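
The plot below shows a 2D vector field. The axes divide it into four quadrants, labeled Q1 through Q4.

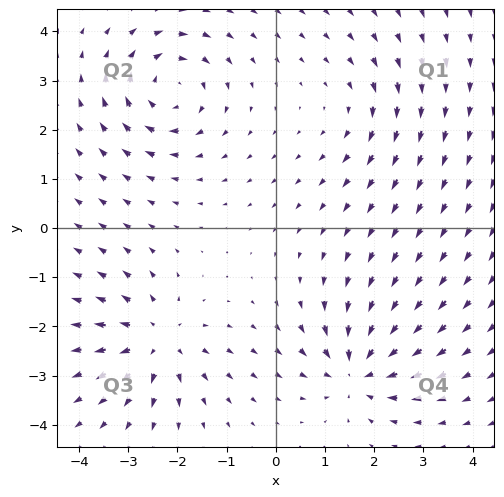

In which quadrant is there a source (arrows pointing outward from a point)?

The source sits at approximately (-2.4, -2.3), which lies in quadrant Q3. The divergence there is about +5, positive as expected for a source.

Q3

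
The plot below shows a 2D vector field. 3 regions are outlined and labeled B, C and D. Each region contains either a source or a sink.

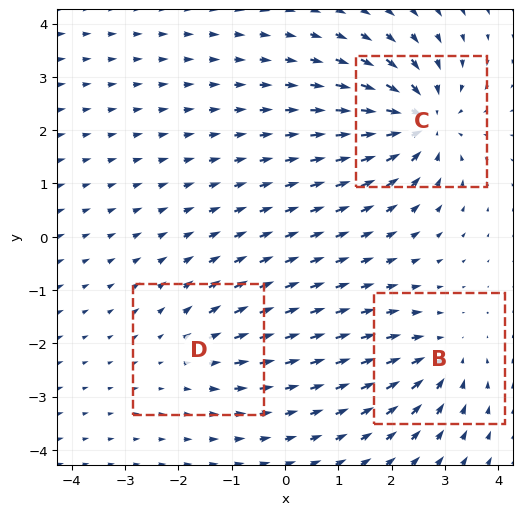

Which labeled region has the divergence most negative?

C

Divergence at each region's feature centre — B: about -3, C: about -6, D: about +2. Region C is most negative.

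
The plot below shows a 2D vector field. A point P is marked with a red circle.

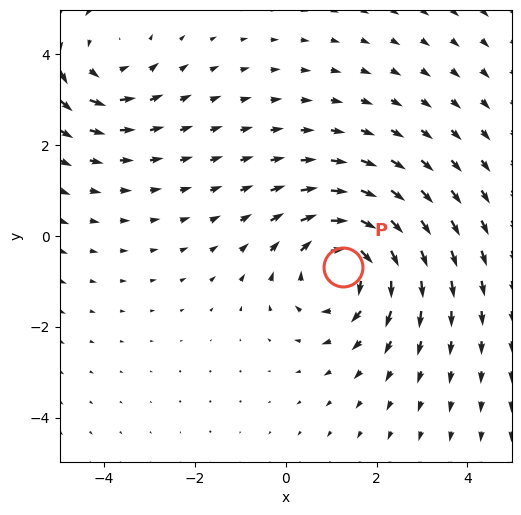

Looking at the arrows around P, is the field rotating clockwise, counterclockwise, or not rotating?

Near P at (1.3, -0.7) the arrows circulate clockwise. The curl (z-component) there is about -3; negative curl means clockwise rotation.

clockwise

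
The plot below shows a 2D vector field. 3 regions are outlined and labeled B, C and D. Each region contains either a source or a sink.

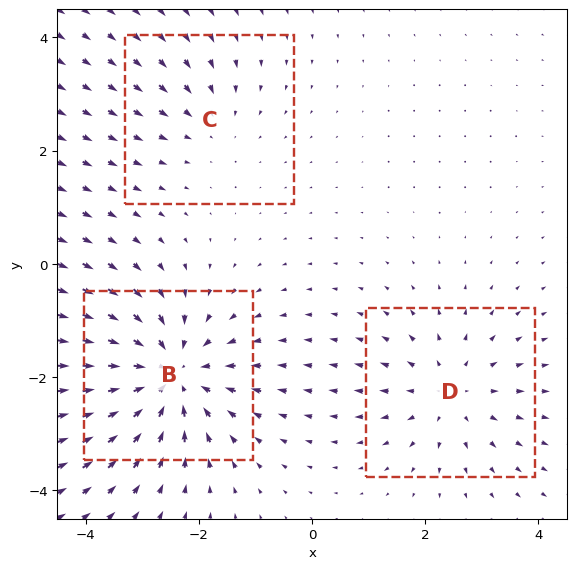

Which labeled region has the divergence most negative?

B

Divergence at each region's feature centre — B: about -5, C: about -2, D: about +3. Region B is most negative.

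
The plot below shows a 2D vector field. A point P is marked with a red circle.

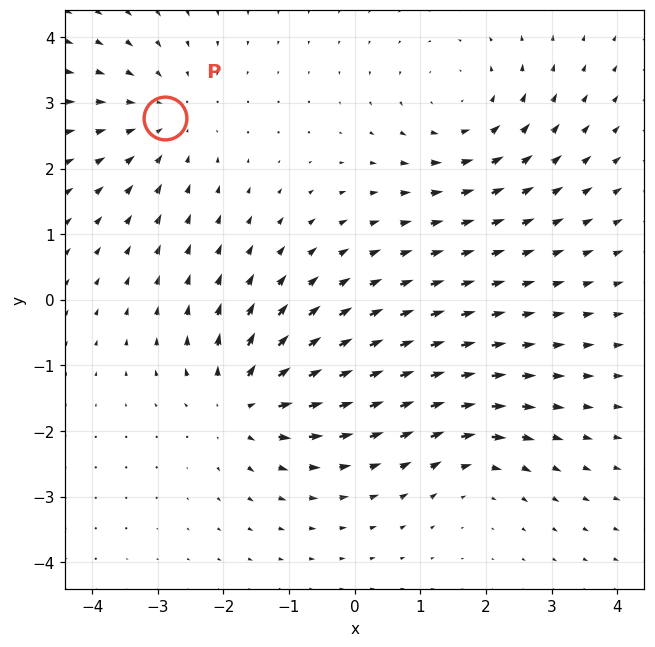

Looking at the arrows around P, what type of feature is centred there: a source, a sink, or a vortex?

At P (-2.9, 2.8) the arrows converge inward. Divergence about -3, curl ≈0 — negative divergence with near-zero curl is a sink.

sink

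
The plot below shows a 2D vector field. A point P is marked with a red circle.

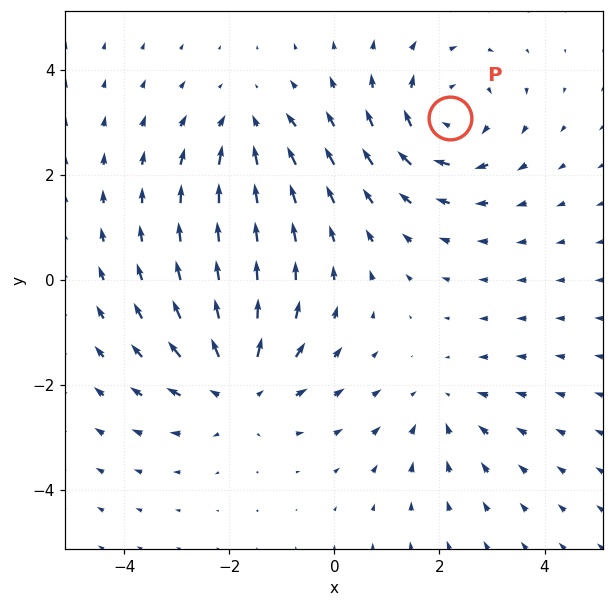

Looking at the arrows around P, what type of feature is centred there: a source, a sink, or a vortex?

vortex

At P (2.2, 3.1) the arrows circulate clockwise. Divergence ≈0, curl about -4 — near-zero divergence with nonzero curl is a vortex.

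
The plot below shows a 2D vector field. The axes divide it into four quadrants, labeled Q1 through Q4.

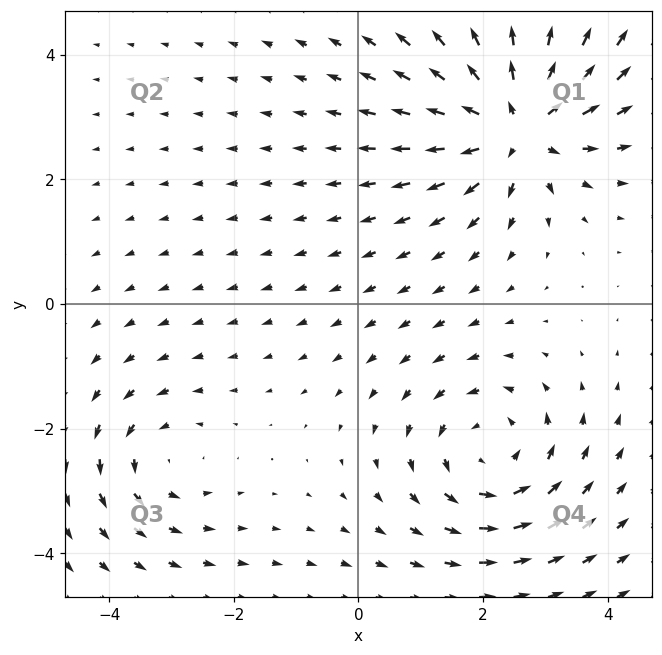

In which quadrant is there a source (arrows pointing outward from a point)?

The source sits at approximately (2.5, 2.9), which lies in quadrant Q1. The divergence there is about +5, positive as expected for a source.

Q1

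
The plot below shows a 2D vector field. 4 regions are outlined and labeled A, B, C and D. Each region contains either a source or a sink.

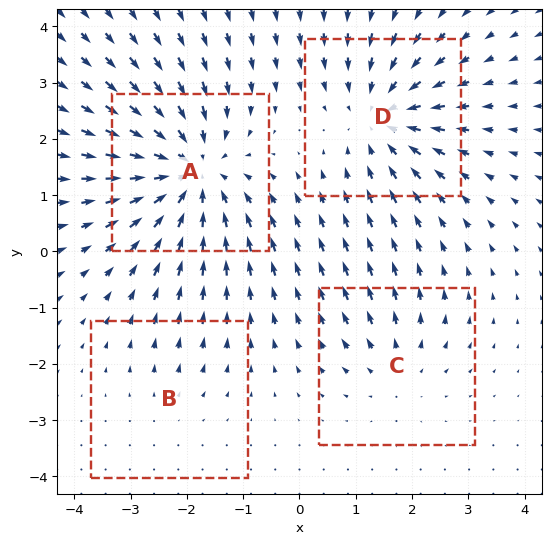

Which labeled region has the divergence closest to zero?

Divergence at each region's feature centre — A: about -6, B: about +2, C: about +3, D: about -5. Region B is closest to zero.

B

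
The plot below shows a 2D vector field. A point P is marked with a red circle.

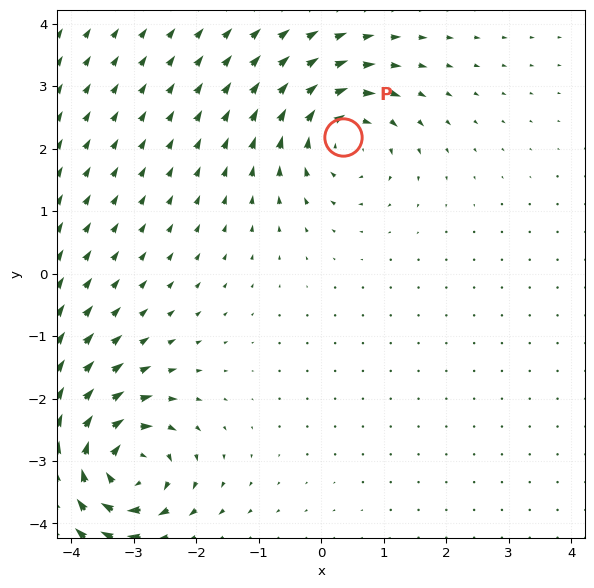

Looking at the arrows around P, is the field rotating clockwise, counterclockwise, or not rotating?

clockwise

Near P at (0.3, 2.2) the arrows circulate clockwise. The curl (z-component) there is about -4; negative curl means clockwise rotation.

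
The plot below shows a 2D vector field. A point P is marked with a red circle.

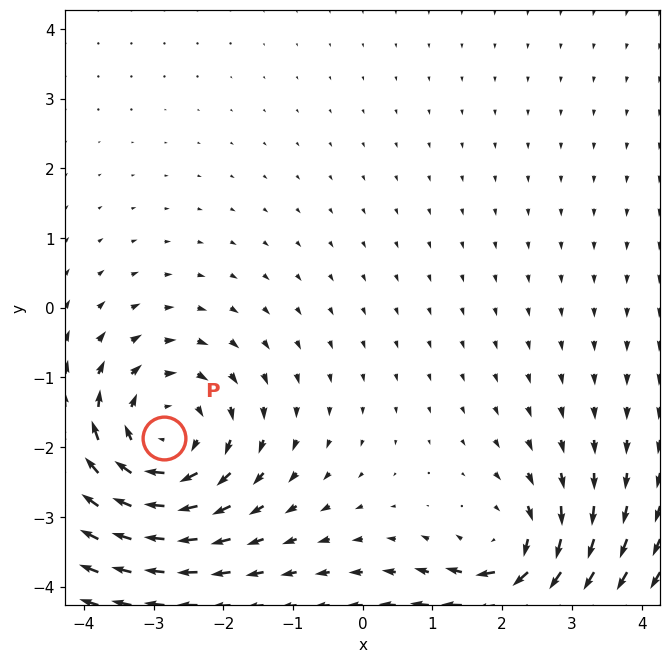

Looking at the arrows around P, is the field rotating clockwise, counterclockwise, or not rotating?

Near P at (-2.9, -1.9) the arrows circulate clockwise. The curl (z-component) there is about -4; negative curl means clockwise rotation.

clockwise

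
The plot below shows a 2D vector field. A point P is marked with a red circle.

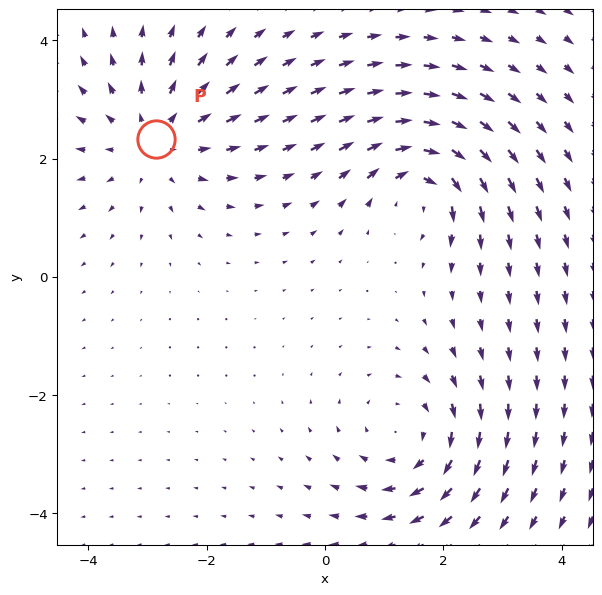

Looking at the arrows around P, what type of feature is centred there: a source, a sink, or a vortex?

At P (-2.9, 2.3) the arrows spread outward. Divergence about +4, curl ≈0 — positive divergence with near-zero curl is a source.

source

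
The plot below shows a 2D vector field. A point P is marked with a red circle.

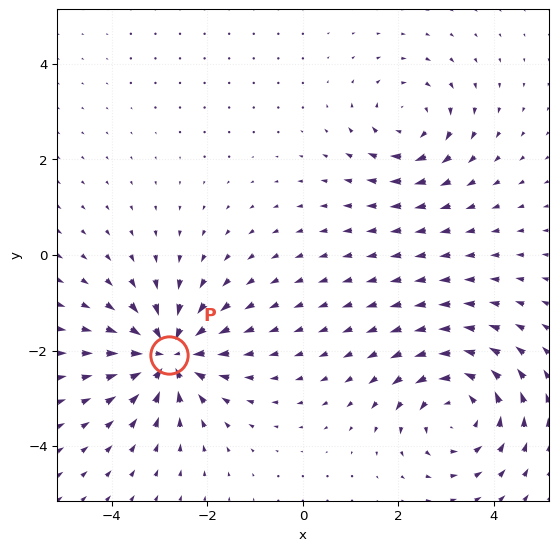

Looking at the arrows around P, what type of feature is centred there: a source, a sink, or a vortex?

sink

At P (-2.8, -2.1) the arrows converge inward. Divergence about -6, curl ≈0 — negative divergence with near-zero curl is a sink.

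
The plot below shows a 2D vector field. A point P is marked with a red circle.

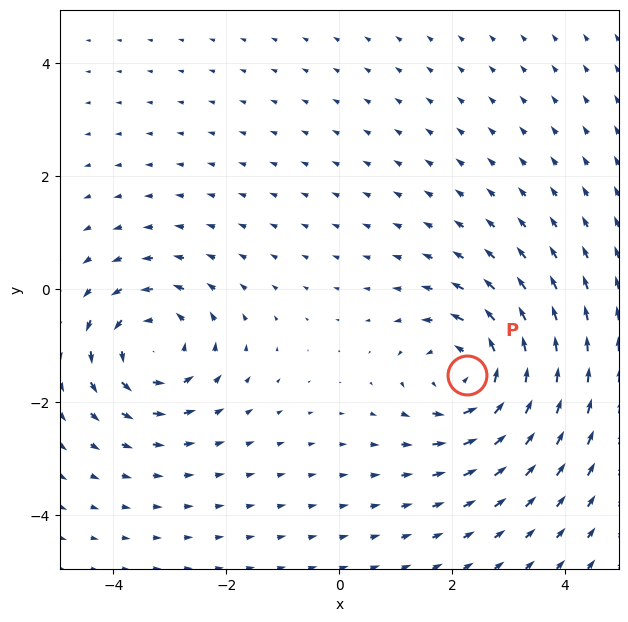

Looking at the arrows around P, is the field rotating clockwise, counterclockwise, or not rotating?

counterclockwise

Near P at (2.3, -1.5) the arrows circulate counterclockwise. The curl (z-component) there is about +5; positive curl means counterclockwise rotation.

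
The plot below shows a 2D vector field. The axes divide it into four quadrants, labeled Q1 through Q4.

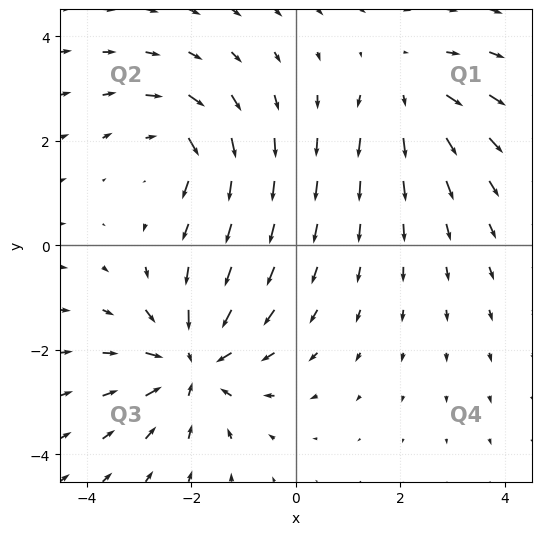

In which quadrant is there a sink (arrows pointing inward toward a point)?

The sink sits at approximately (-2.0, -2.3), which lies in quadrant Q3. The divergence there is about -5, negative as expected for a sink.

Q3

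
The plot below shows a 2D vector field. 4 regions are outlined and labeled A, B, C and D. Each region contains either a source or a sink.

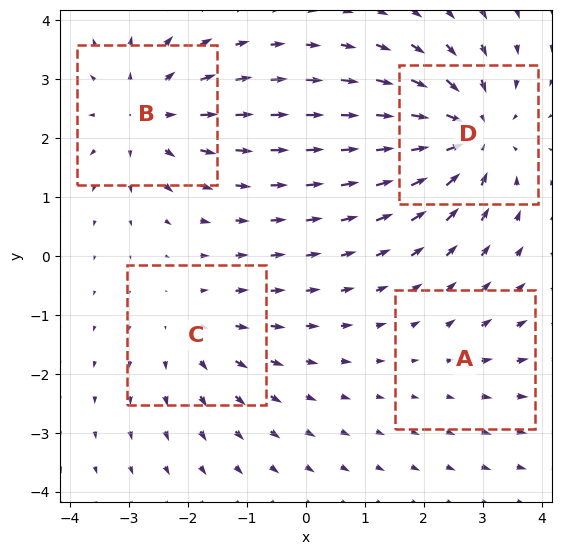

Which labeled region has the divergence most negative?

D

Divergence at each region's feature centre — A: about +2, B: about +4, C: about +3, D: about -6. Region D is most negative.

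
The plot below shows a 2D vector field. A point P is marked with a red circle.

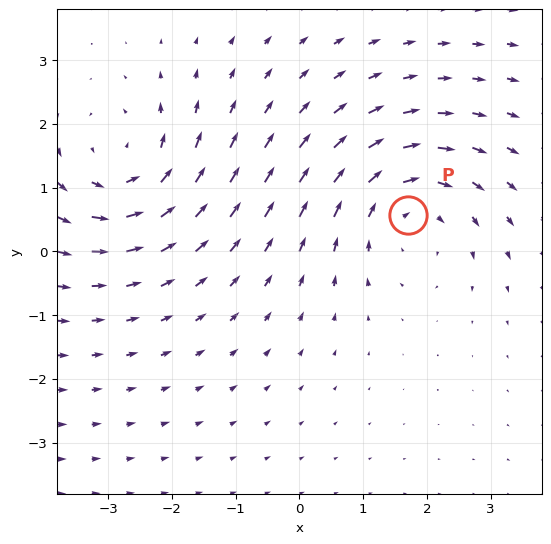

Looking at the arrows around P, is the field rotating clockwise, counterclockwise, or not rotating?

clockwise

Near P at (1.7, 0.6) the arrows circulate clockwise. The curl (z-component) there is about -4; negative curl means clockwise rotation.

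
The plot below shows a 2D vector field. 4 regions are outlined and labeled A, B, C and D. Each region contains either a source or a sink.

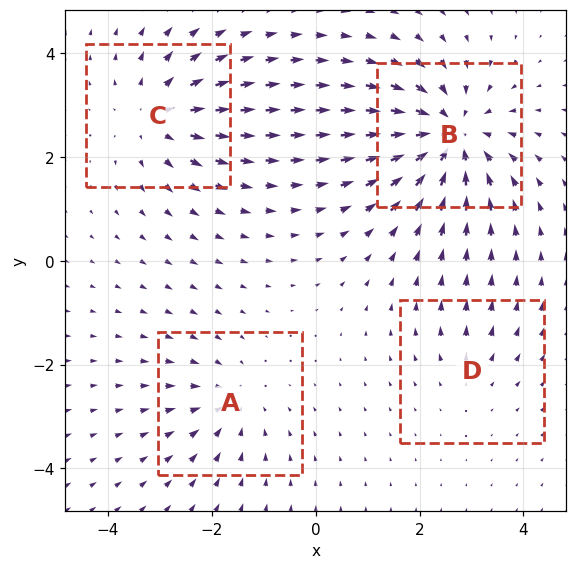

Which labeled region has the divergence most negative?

Divergence at each region's feature centre — A: about -3, B: about -7, C: about +4, D: about +2. Region B is most negative.

B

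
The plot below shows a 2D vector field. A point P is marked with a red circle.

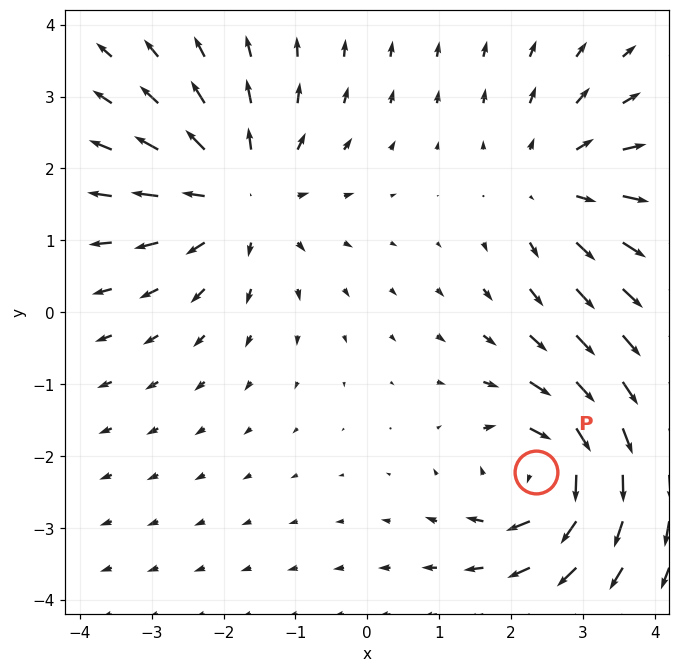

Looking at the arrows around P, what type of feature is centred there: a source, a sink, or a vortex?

vortex

At P (2.3, -2.2) the arrows circulate clockwise. Divergence ≈0, curl about -5 — near-zero divergence with nonzero curl is a vortex.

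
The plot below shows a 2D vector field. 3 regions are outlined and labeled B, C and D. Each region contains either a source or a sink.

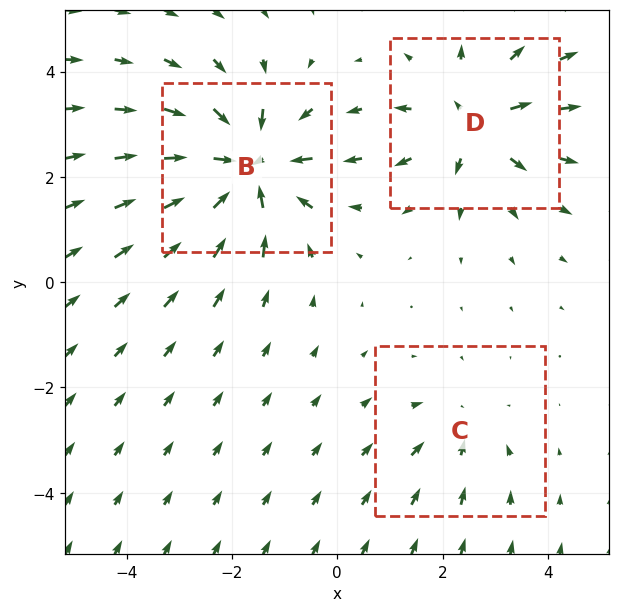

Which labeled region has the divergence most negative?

Divergence at each region's feature centre — B: about -6, C: about -2, D: about +4. Region B is most negative.

B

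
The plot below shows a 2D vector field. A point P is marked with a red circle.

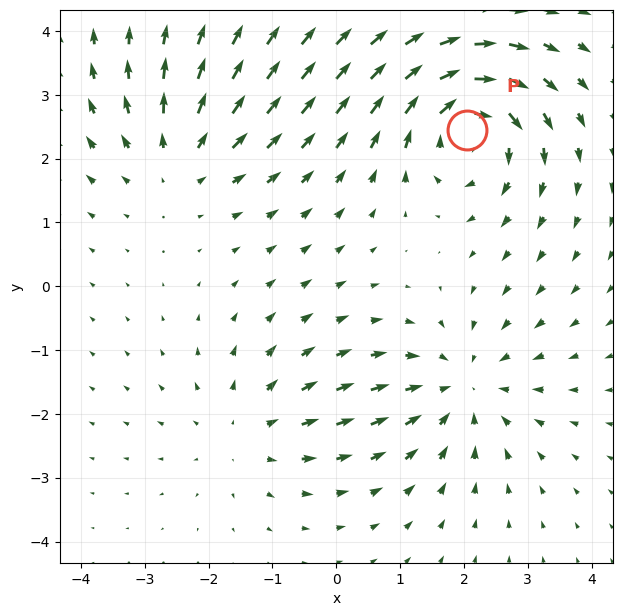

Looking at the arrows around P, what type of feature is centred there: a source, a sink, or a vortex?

vortex

At P (2.1, 2.4) the arrows circulate clockwise. Divergence ≈0, curl about -5 — near-zero divergence with nonzero curl is a vortex.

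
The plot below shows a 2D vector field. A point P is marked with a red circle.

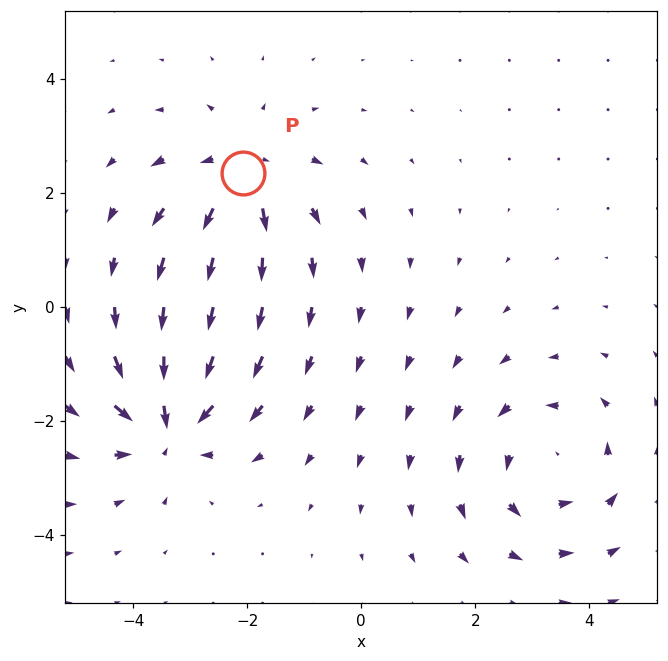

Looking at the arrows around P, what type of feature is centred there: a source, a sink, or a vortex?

source

At P (-2.1, 2.4) the arrows spread outward. Divergence about +4, curl ≈0 — positive divergence with near-zero curl is a source.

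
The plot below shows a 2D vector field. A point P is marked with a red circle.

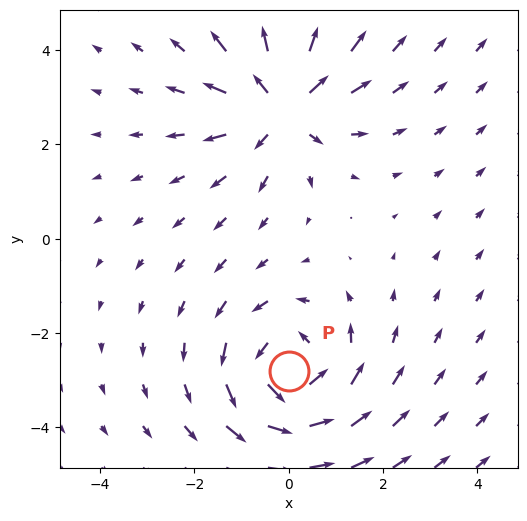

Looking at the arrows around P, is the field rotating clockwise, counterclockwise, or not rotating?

counterclockwise

Near P at (0.0, -2.8) the arrows circulate counterclockwise. The curl (z-component) there is about +3; positive curl means counterclockwise rotation.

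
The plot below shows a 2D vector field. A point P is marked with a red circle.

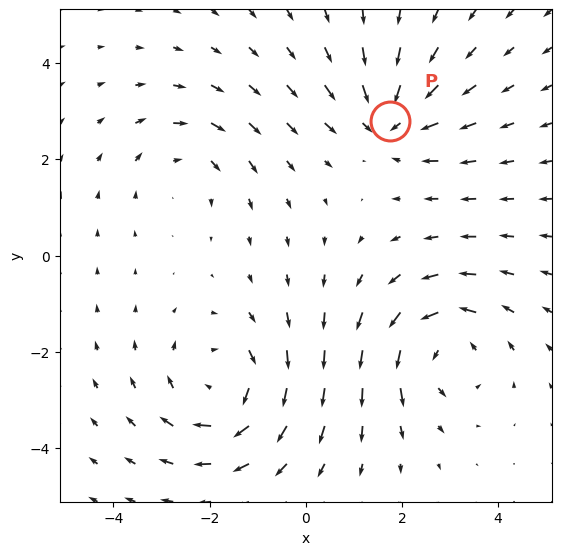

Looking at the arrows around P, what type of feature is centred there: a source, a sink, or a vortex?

At P (1.7, 2.8) the arrows converge inward. Divergence about -4, curl ≈0 — negative divergence with near-zero curl is a sink.

sink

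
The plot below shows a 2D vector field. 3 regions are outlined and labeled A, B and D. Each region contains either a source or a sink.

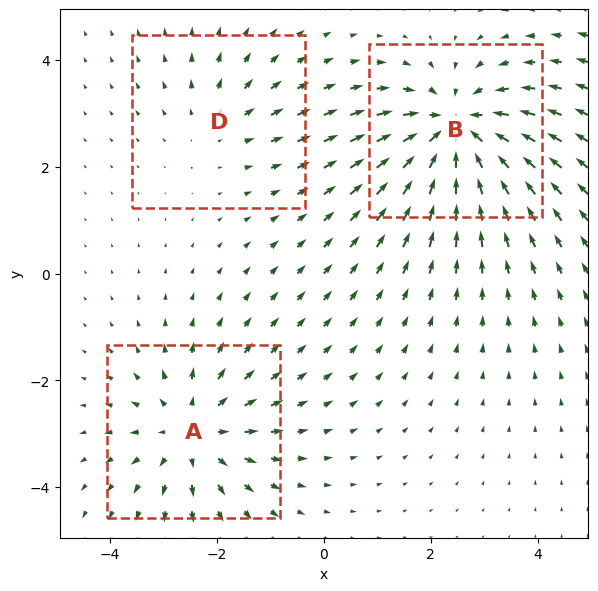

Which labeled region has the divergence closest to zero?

Divergence at each region's feature centre — A: about +3, B: about -4, D: about +2. Region D is closest to zero.

D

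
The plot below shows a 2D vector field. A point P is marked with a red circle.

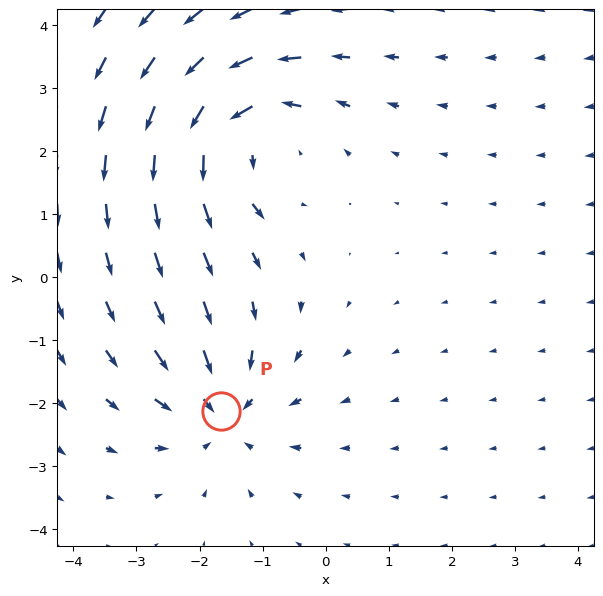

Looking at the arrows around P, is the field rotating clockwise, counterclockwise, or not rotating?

Near P at (-1.7, -2.1) the arrows show no circulation. The curl there is ≈0.

not rotating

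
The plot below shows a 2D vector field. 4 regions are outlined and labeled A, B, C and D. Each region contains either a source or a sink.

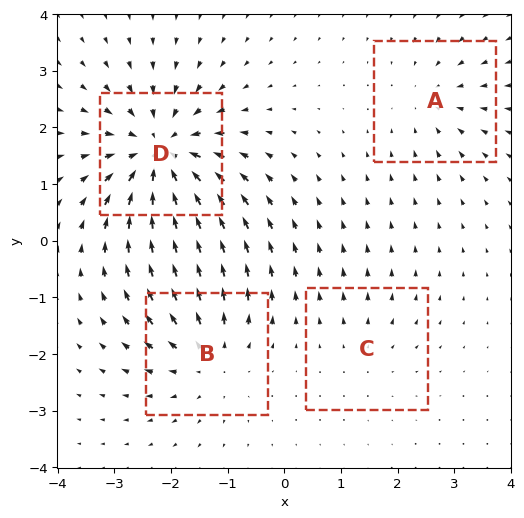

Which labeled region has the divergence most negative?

Divergence at each region's feature centre — A: about -3, B: about +5, C: about +2, D: about -8. Region D is most negative.

D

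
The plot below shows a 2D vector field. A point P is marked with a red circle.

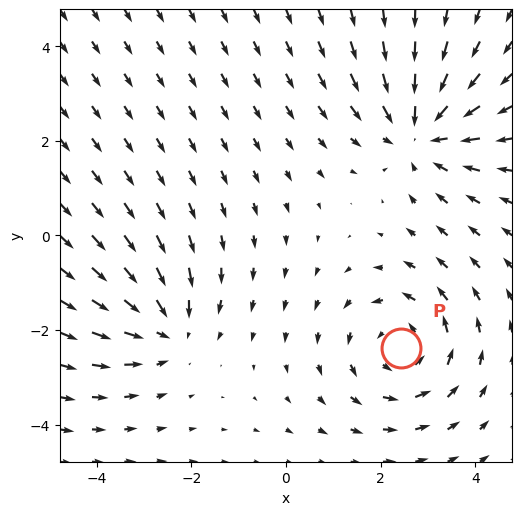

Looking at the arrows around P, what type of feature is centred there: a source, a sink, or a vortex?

vortex

At P (2.4, -2.4) the arrows circulate counterclockwise. Divergence ≈0, curl about +3 — near-zero divergence with nonzero curl is a vortex.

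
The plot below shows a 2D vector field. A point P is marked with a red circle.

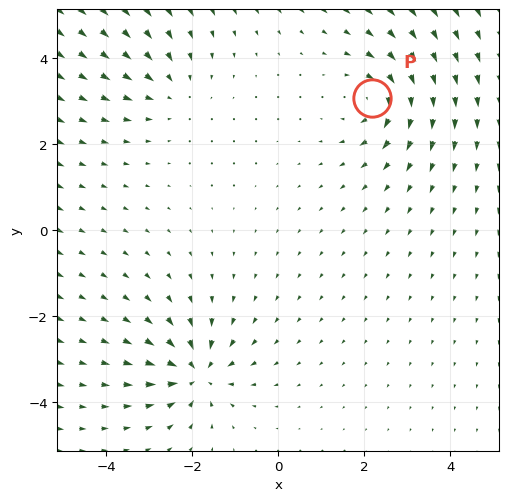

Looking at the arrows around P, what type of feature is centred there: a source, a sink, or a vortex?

vortex

At P (2.2, 3.1) the arrows circulate clockwise. Divergence ≈0, curl about -4 — near-zero divergence with nonzero curl is a vortex.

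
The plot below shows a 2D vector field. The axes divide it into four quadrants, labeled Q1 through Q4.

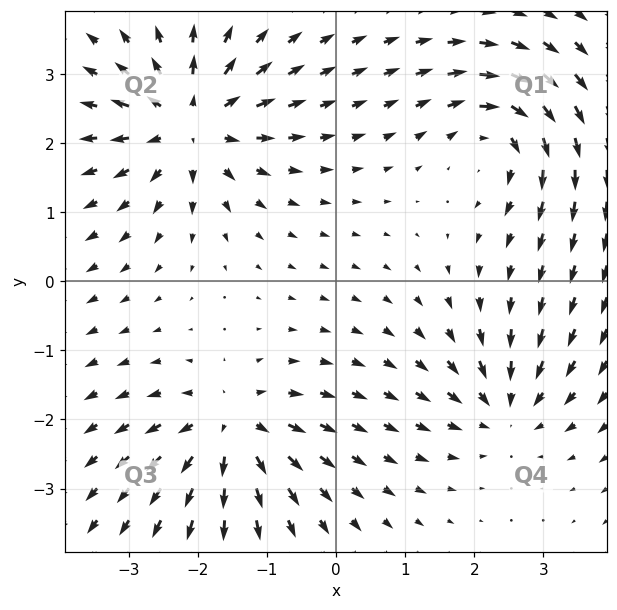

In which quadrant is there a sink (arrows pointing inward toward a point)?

The sink sits at approximately (2.4, -1.8), which lies in quadrant Q4. The divergence there is about -4, negative as expected for a sink.

Q4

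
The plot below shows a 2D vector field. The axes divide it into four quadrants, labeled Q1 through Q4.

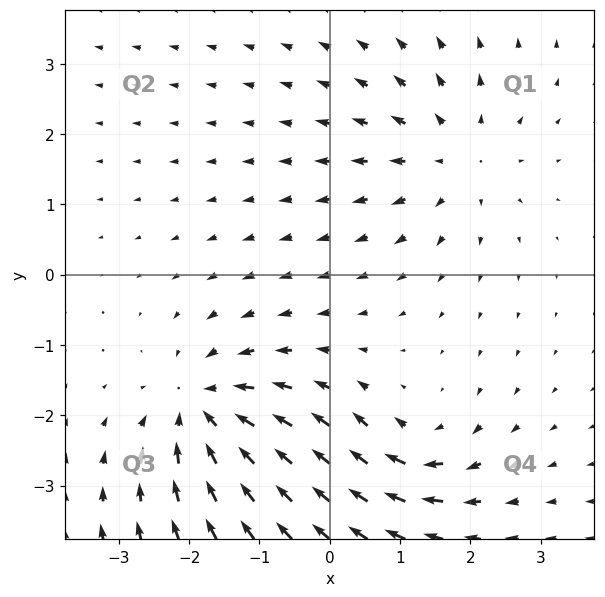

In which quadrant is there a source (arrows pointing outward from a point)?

Q1

The source sits at approximately (1.8, 1.7), which lies in quadrant Q1. The divergence there is about +3, positive as expected for a source.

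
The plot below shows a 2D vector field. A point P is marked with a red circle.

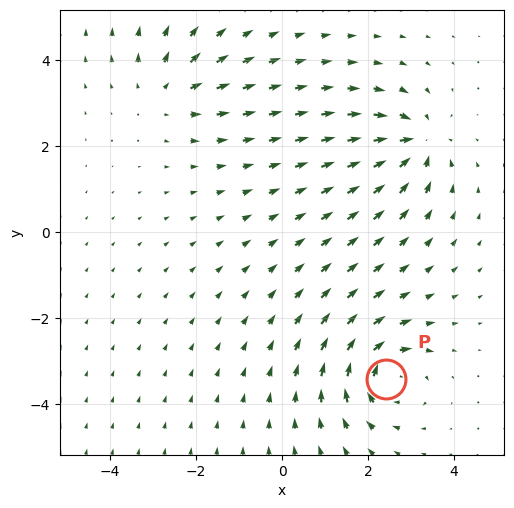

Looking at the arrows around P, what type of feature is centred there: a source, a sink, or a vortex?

At P (2.4, -3.4) the arrows circulate clockwise. Divergence ≈0, curl about -4 — near-zero divergence with nonzero curl is a vortex.

vortex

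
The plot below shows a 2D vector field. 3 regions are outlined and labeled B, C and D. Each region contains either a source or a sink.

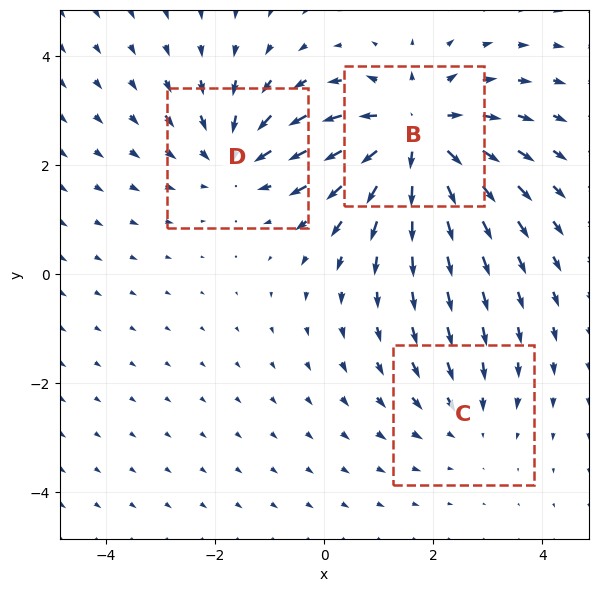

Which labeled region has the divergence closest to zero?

C

Divergence at each region's feature centre — B: about +5, C: about -2, D: about -3. Region C is closest to zero.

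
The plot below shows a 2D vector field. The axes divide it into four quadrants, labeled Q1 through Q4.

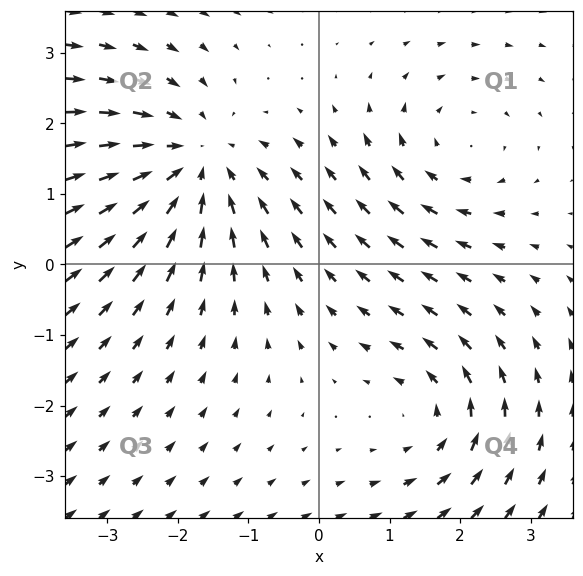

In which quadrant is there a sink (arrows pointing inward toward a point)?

Q2

The sink sits at approximately (-1.8, 1.4), which lies in quadrant Q2. The divergence there is about -4, negative as expected for a sink.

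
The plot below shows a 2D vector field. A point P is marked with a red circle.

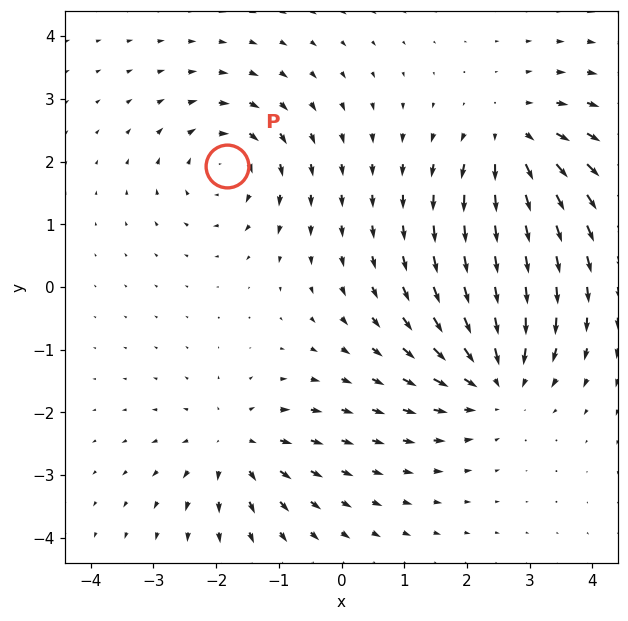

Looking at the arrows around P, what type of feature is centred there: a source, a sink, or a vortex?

At P (-1.8, 1.9) the arrows circulate clockwise. Divergence ≈0, curl about -4 — near-zero divergence with nonzero curl is a vortex.

vortex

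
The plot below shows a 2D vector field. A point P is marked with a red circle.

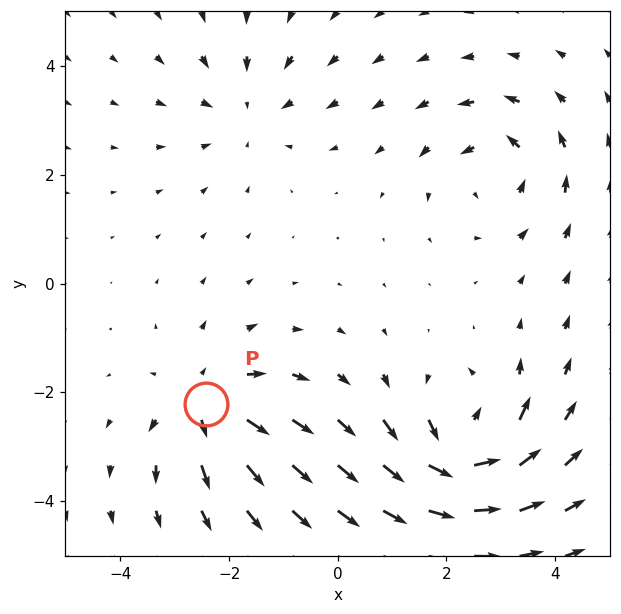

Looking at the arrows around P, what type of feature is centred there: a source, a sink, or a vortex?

source

At P (-2.4, -2.2) the arrows spread outward. Divergence about +4, curl ≈0 — positive divergence with near-zero curl is a source.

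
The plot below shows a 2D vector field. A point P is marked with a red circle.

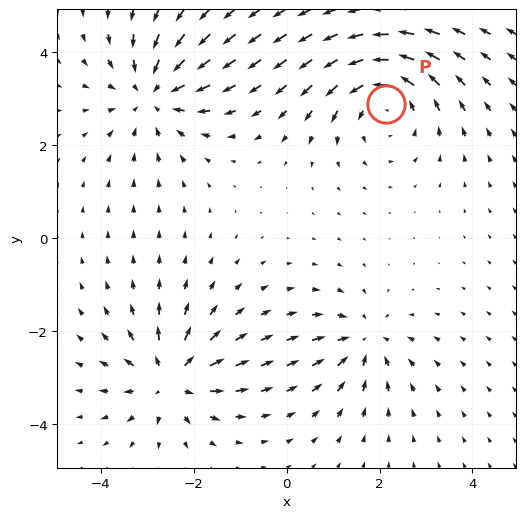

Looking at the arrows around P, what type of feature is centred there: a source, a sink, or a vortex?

At P (2.1, 2.9) the arrows circulate counterclockwise. Divergence ≈0, curl about +4 — near-zero divergence with nonzero curl is a vortex.

vortex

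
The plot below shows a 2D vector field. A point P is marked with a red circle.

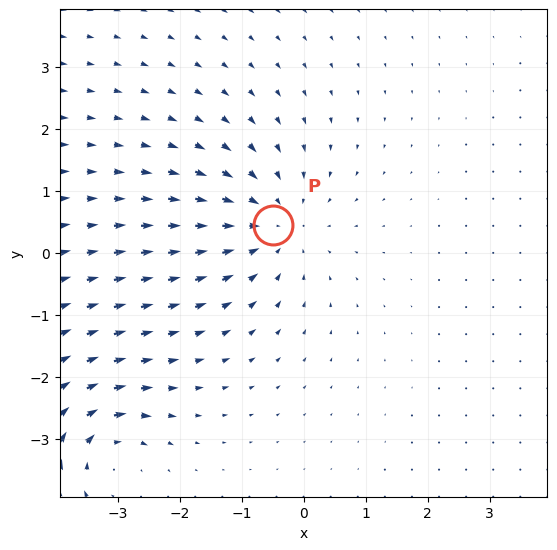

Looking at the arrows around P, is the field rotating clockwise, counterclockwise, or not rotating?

Near P at (-0.5, 0.4) the arrows show no circulation. The curl there is ≈0.

not rotating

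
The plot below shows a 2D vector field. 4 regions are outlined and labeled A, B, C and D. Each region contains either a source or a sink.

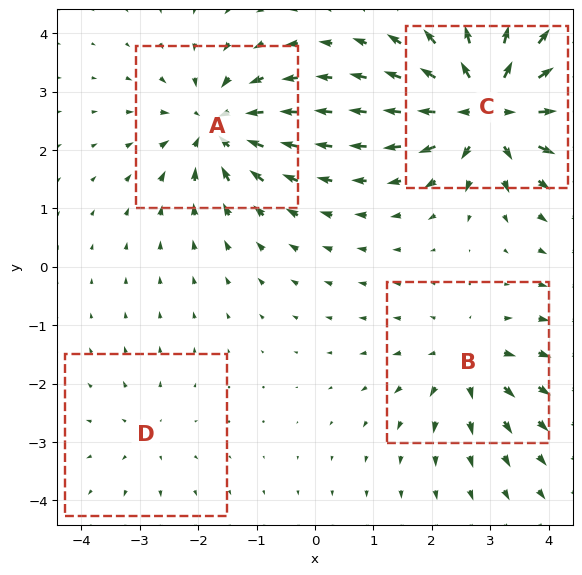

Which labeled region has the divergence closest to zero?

Divergence at each region's feature centre — A: about -6, B: about +4, C: about +8, D: about +2. Region D is closest to zero.

D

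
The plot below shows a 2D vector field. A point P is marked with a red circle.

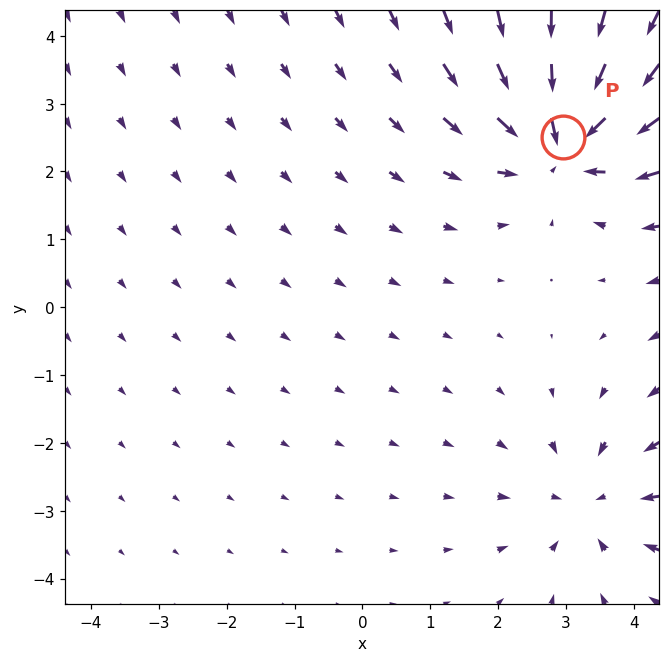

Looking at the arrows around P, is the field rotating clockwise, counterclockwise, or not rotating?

Near P at (3.0, 2.5) the arrows show no circulation. The curl there is ≈0.

not rotating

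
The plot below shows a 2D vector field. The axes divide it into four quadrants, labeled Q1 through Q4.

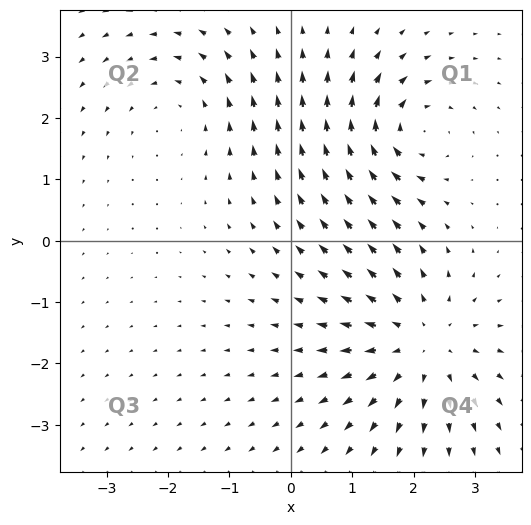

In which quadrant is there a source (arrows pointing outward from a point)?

The source sits at approximately (2.1, -1.7), which lies in quadrant Q4. The divergence there is about +4, positive as expected for a source.

Q4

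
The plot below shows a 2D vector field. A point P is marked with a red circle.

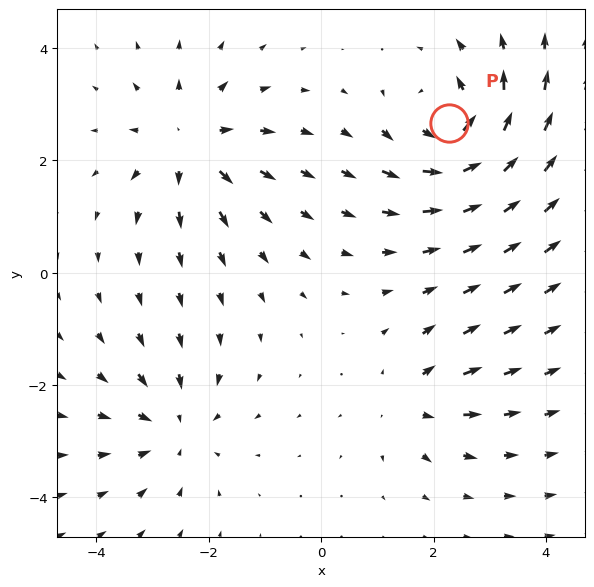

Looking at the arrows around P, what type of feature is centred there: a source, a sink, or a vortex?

At P (2.3, 2.7) the arrows circulate counterclockwise. Divergence ≈0, curl about +6 — near-zero divergence with nonzero curl is a vortex.

vortex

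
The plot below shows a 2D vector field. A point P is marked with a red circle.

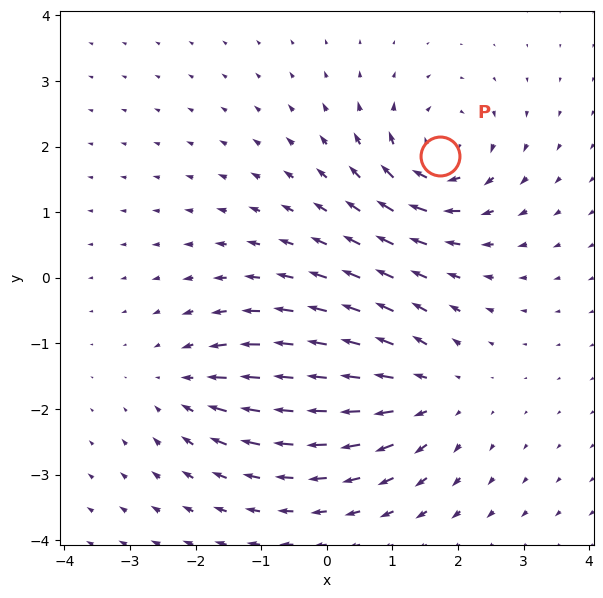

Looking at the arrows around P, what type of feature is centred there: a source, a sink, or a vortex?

vortex

At P (1.7, 1.9) the arrows circulate clockwise. Divergence ≈0, curl about -7 — near-zero divergence with nonzero curl is a vortex.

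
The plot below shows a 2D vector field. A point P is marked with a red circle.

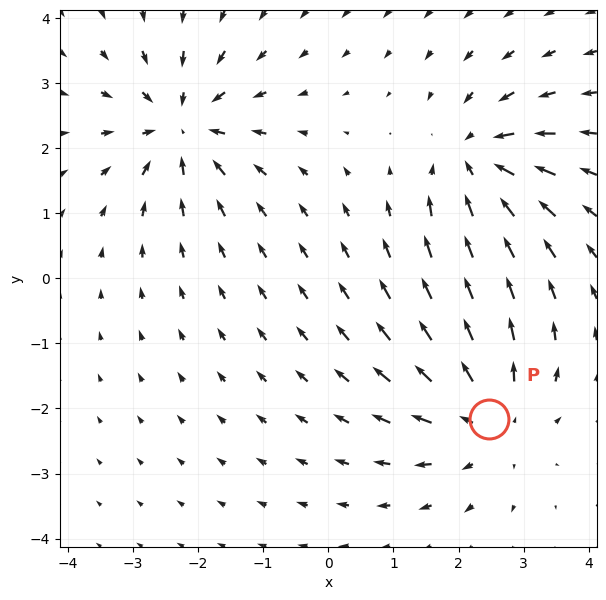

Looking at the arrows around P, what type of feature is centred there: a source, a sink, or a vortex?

source

At P (2.5, -2.2) the arrows spread outward. Divergence about +4, curl ≈0 — positive divergence with near-zero curl is a source.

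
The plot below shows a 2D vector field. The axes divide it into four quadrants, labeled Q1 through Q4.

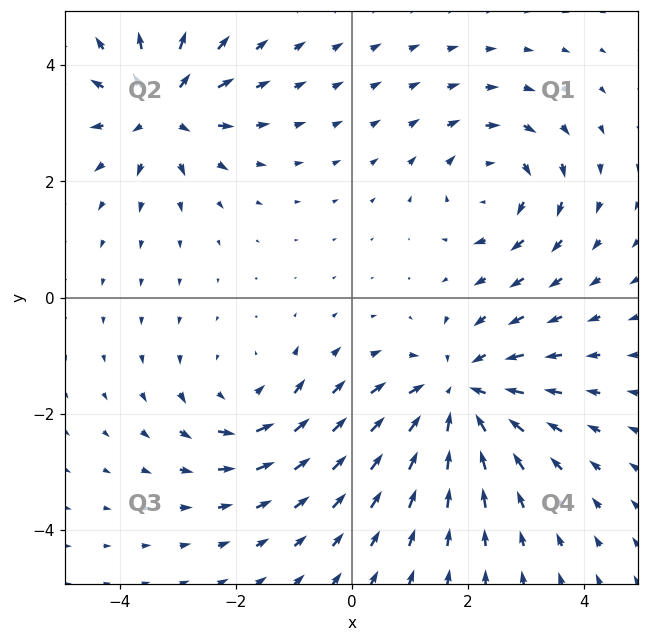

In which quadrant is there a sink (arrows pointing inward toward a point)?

The sink sits at approximately (1.8, -1.7), which lies in quadrant Q4. The divergence there is about -4, negative as expected for a sink.

Q4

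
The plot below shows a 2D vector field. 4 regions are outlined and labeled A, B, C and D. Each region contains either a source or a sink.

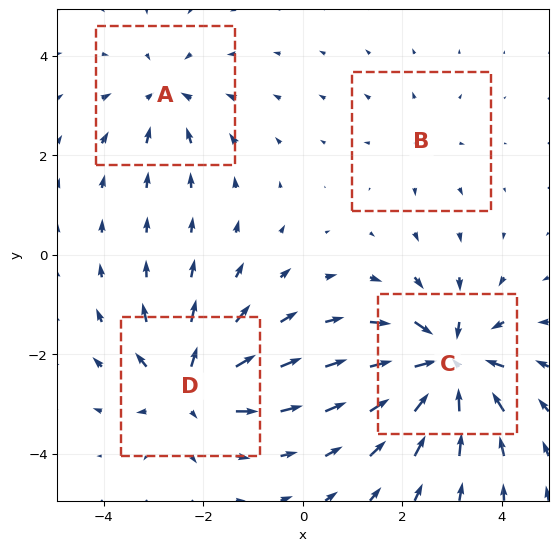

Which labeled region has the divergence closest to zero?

Divergence at each region's feature centre — A: about -4, B: about +2, C: about -7, D: about +6. Region B is closest to zero.

B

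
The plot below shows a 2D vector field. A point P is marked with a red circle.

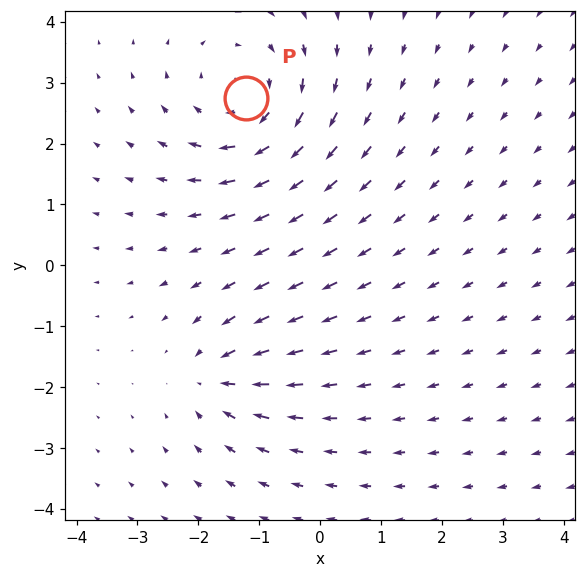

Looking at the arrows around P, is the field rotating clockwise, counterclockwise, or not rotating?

Near P at (-1.2, 2.7) the arrows circulate clockwise. The curl (z-component) there is about -4; negative curl means clockwise rotation.

clockwise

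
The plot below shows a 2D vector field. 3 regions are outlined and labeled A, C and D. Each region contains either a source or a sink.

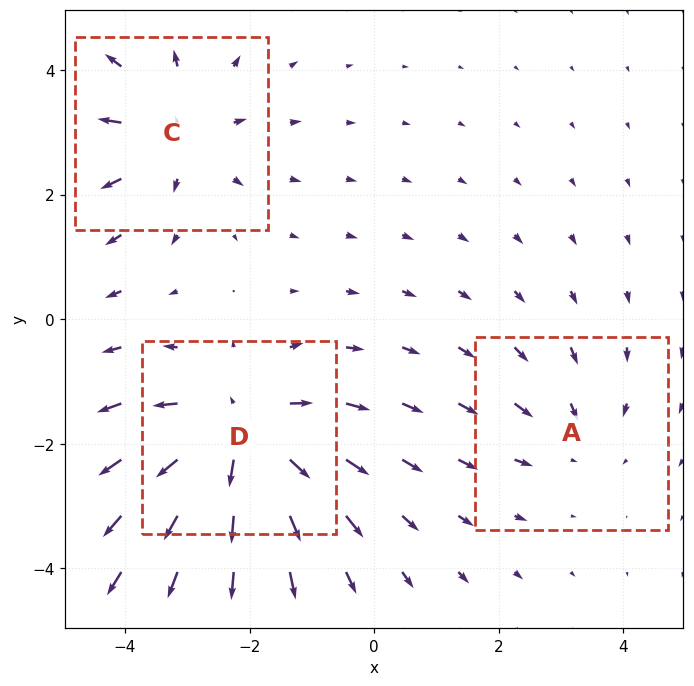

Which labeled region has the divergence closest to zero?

A

Divergence at each region's feature centre — A: about -2, C: about +3, D: about +5. Region A is closest to zero.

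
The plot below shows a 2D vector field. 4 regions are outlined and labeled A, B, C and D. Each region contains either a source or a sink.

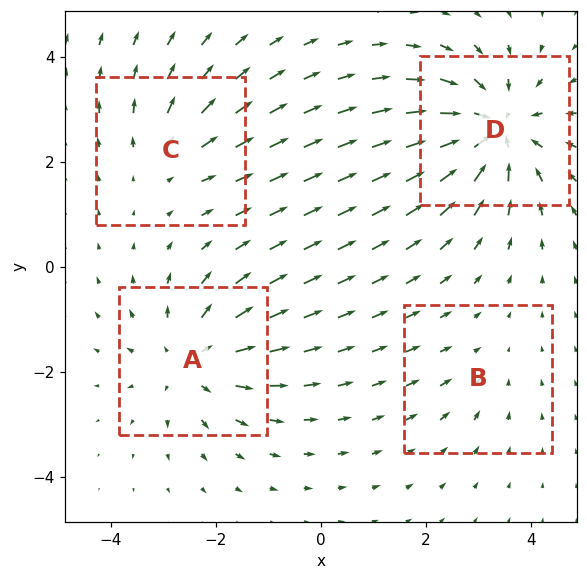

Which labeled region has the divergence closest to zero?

B

Divergence at each region's feature centre — A: about +5, B: about -2, C: about +3, D: about -6. Region B is closest to zero.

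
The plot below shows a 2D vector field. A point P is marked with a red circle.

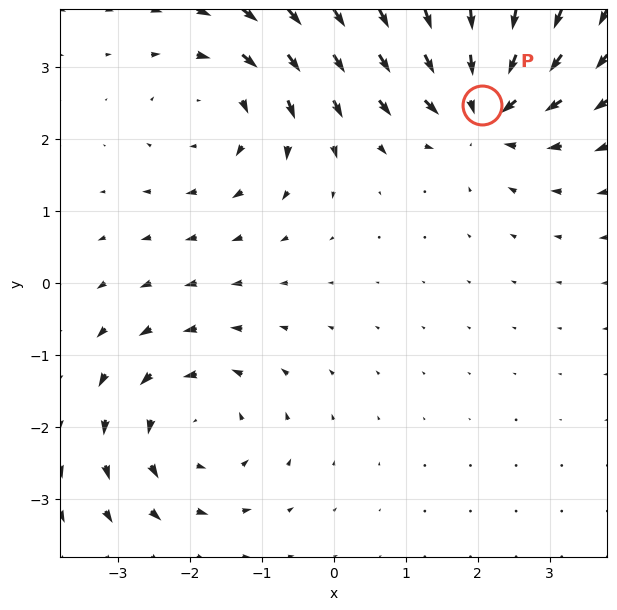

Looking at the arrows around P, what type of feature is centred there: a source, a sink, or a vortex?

At P (2.1, 2.5) the arrows converge inward. Divergence about -6, curl ≈0 — negative divergence with near-zero curl is a sink.

sink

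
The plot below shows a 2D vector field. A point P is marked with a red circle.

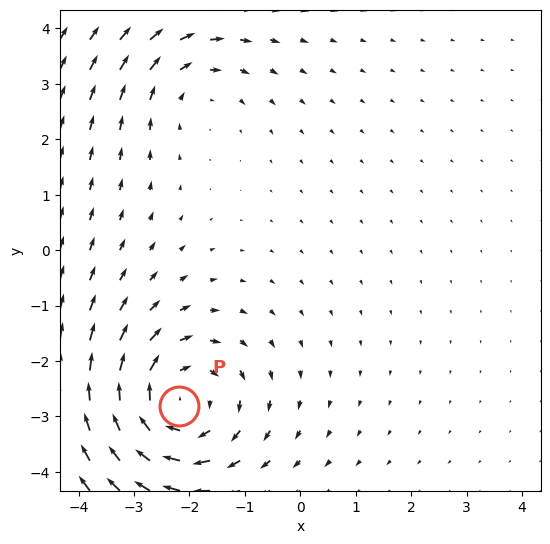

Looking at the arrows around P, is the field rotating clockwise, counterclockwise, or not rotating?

clockwise

Near P at (-2.2, -2.8) the arrows circulate clockwise. The curl (z-component) there is about -4; negative curl means clockwise rotation.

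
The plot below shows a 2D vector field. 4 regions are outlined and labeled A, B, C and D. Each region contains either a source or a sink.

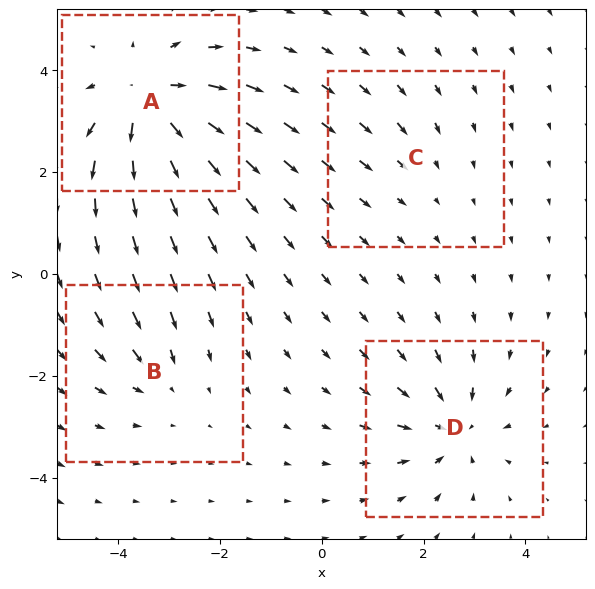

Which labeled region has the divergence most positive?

A

Divergence at each region's feature centre — A: about +7, B: about -3, C: about -2, D: about -5. Region A is most positive.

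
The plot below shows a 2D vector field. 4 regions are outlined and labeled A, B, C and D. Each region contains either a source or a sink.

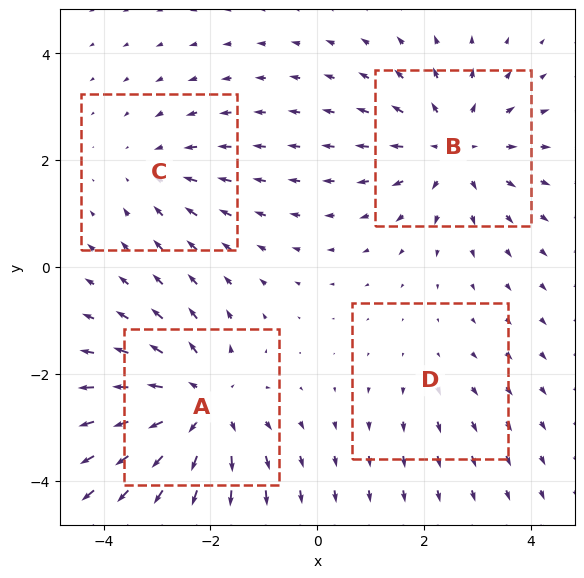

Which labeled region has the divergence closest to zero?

Divergence at each region's feature centre — A: about +5, B: about +5, C: about -3, D: about +2. Region D is closest to zero.

D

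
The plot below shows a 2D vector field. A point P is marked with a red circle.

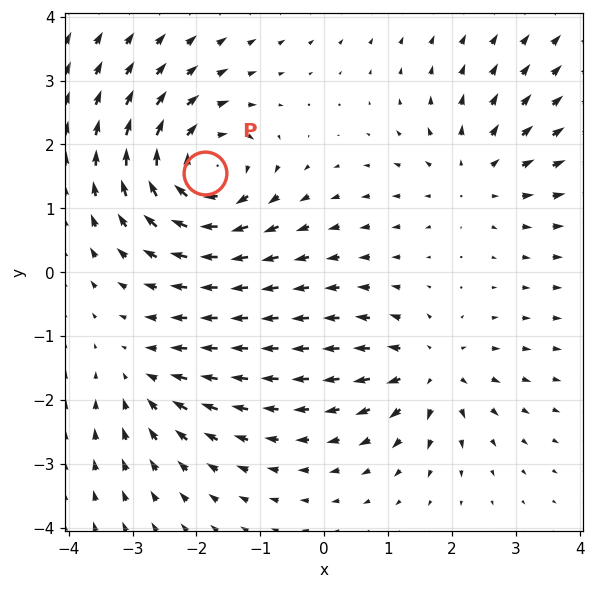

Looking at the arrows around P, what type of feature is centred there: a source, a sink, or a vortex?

vortex

At P (-1.9, 1.6) the arrows circulate clockwise. Divergence ≈0, curl about -6 — near-zero divergence with nonzero curl is a vortex.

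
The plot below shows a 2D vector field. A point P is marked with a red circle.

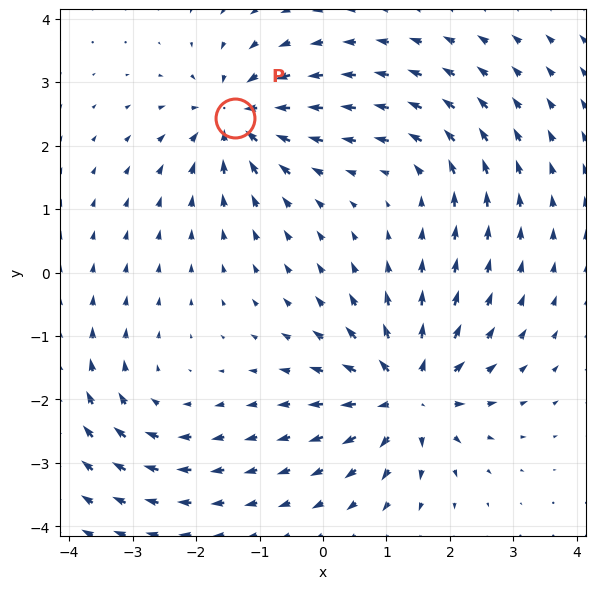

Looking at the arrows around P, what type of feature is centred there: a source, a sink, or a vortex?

sink

At P (-1.4, 2.4) the arrows converge inward. Divergence about -6, curl ≈0 — negative divergence with near-zero curl is a sink.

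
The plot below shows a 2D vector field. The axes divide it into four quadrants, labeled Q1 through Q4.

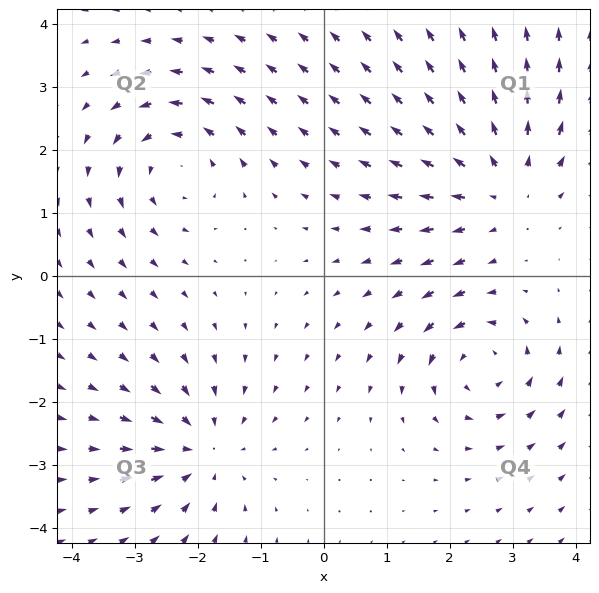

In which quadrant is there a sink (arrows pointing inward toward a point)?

Q3

The sink sits at approximately (-1.9, -2.8), which lies in quadrant Q3. The divergence there is about -3, negative as expected for a sink.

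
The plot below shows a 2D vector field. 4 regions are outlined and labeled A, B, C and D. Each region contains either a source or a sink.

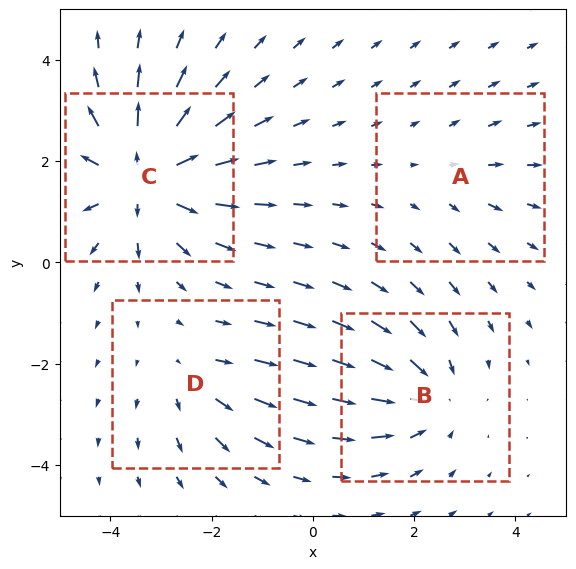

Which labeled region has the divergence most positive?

Divergence at each region's feature centre — A: about +2, B: about -4, C: about +6, D: about +3. Region C is most positive.

C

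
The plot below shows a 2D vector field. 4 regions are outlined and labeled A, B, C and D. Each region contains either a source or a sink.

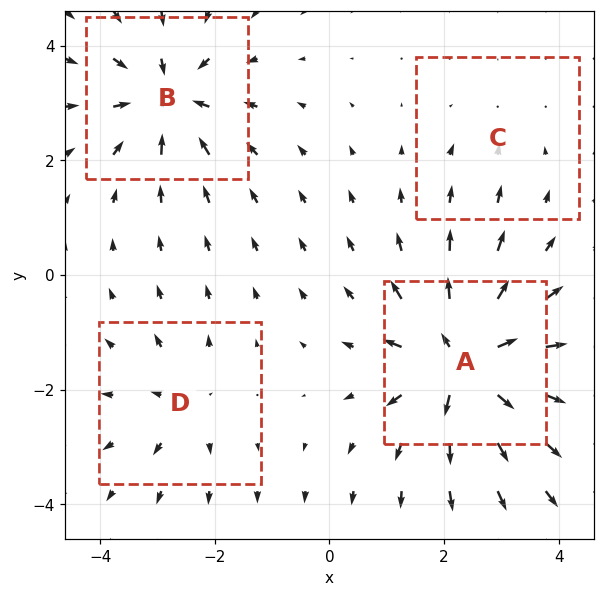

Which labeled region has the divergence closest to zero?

Divergence at each region's feature centre — A: about +8, B: about -6, C: about -2, D: about +4. Region C is closest to zero.

C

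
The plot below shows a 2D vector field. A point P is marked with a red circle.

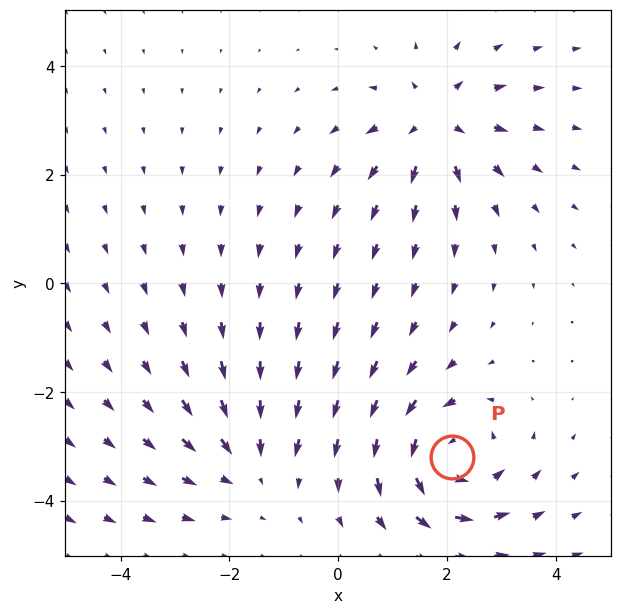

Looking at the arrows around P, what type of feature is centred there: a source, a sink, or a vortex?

At P (2.1, -3.2) the arrows circulate counterclockwise. Divergence ≈0, curl about +5 — near-zero divergence with nonzero curl is a vortex.

vortex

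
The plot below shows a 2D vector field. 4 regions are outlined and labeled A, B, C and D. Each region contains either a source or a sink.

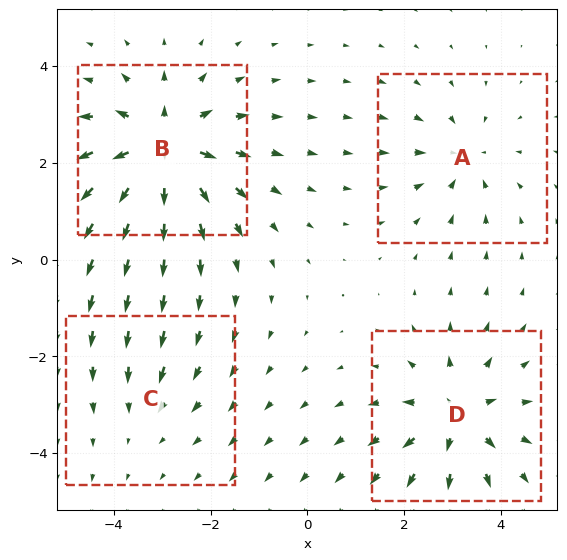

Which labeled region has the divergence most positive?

B

Divergence at each region's feature centre — A: about -4, B: about +7, C: about -2, D: about +5. Region B is most positive.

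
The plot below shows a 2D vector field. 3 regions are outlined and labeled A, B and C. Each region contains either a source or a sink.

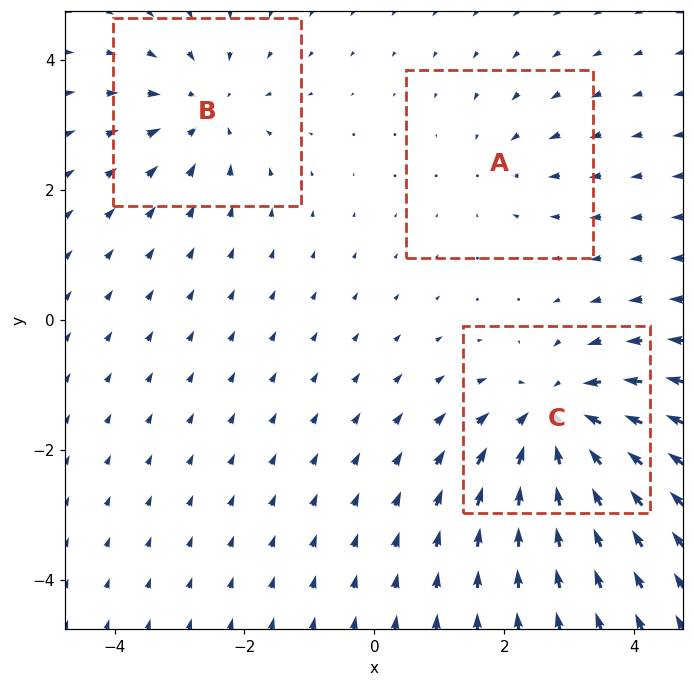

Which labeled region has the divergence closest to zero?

Divergence at each region's feature centre — A: about -2, B: about -3, C: about -5. Region A is closest to zero.

A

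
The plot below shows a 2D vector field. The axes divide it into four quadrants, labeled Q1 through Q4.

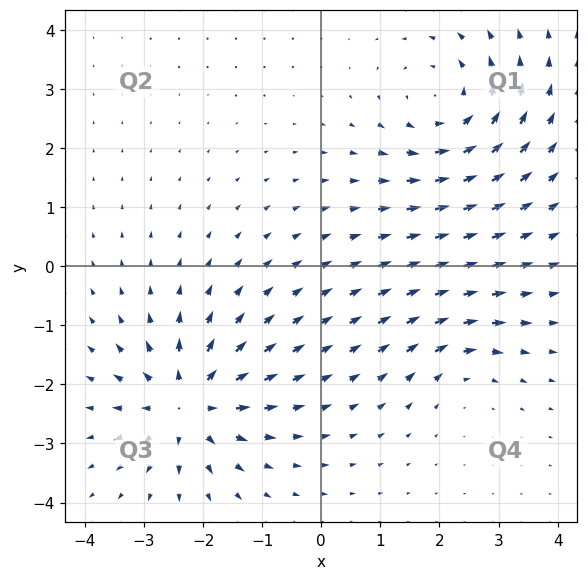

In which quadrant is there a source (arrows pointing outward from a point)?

The source sits at approximately (-2.3, -2.3), which lies in quadrant Q3. The divergence there is about +6, positive as expected for a source.

Q3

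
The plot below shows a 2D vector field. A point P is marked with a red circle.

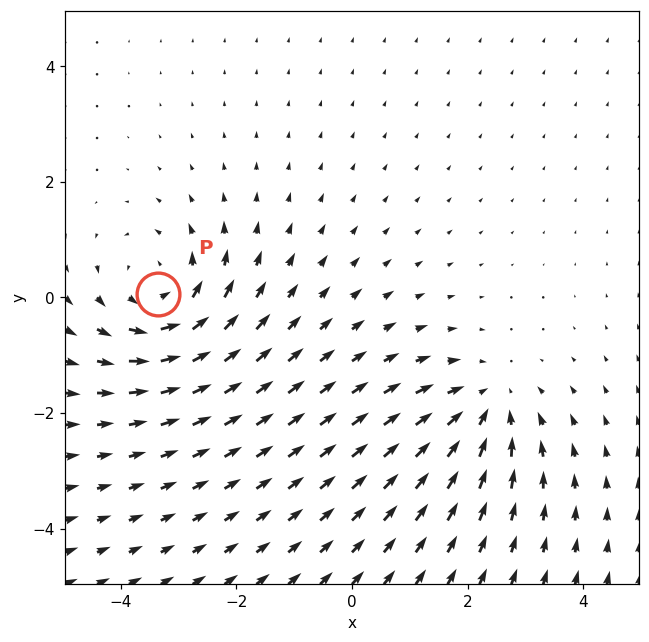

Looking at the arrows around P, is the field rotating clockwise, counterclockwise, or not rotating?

Near P at (-3.4, 0.1) the arrows circulate counterclockwise. The curl (z-component) there is about +4; positive curl means counterclockwise rotation.

counterclockwise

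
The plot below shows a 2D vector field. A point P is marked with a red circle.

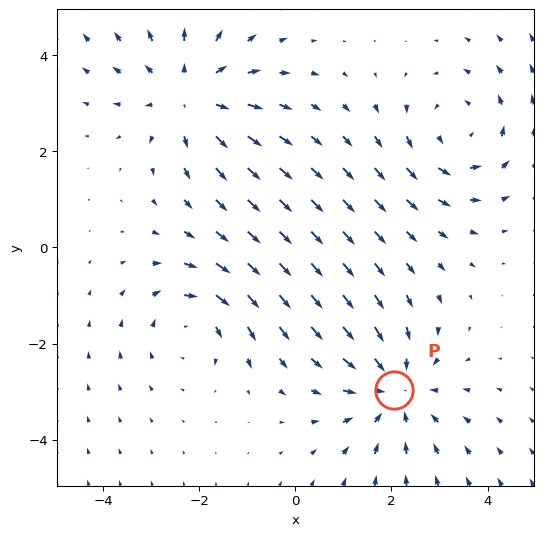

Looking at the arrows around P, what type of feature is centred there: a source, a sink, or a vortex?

sink

At P (2.1, -3.0) the arrows converge inward. Divergence about -3, curl ≈0 — negative divergence with near-zero curl is a sink.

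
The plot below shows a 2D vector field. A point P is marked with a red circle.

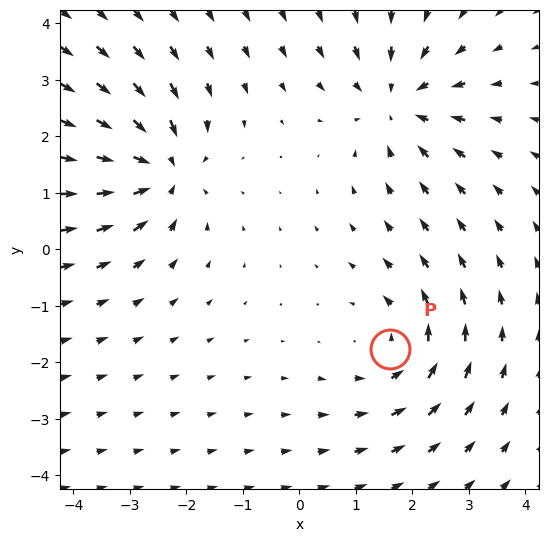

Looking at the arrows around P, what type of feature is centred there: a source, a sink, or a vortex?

At P (1.6, -1.8) the arrows circulate counterclockwise. Divergence ≈0, curl about +2 — near-zero divergence with nonzero curl is a vortex.

vortex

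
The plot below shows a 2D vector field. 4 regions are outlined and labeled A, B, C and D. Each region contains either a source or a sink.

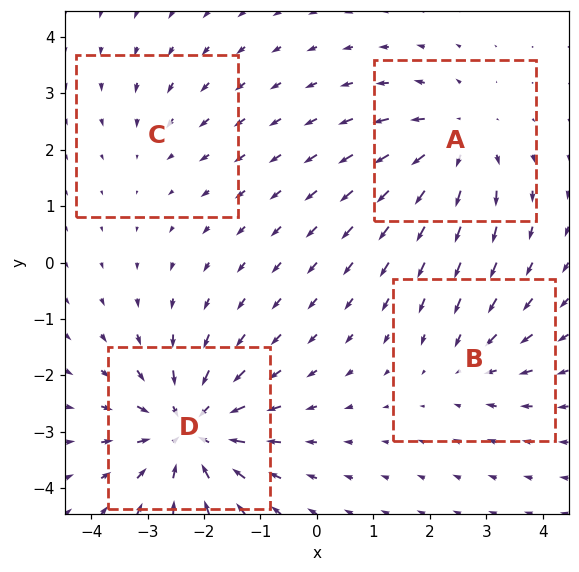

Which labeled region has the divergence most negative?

D

Divergence at each region's feature centre — A: about +4, B: about -3, C: about -2, D: about -6. Region D is most negative.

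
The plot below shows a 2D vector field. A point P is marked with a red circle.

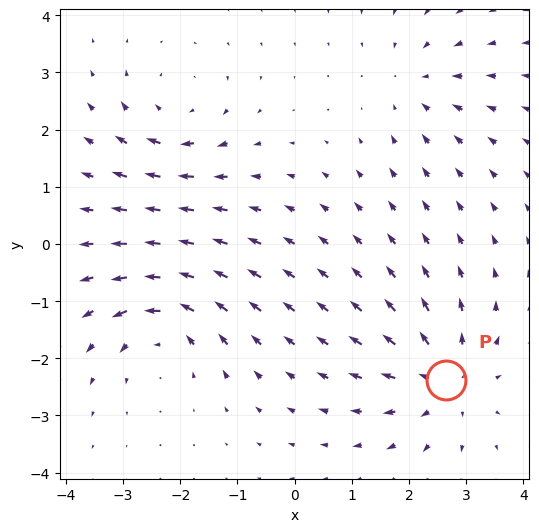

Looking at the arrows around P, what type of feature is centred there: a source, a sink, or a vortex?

source

At P (2.6, -2.4) the arrows spread outward. Divergence about +5, curl ≈0 — positive divergence with near-zero curl is a source.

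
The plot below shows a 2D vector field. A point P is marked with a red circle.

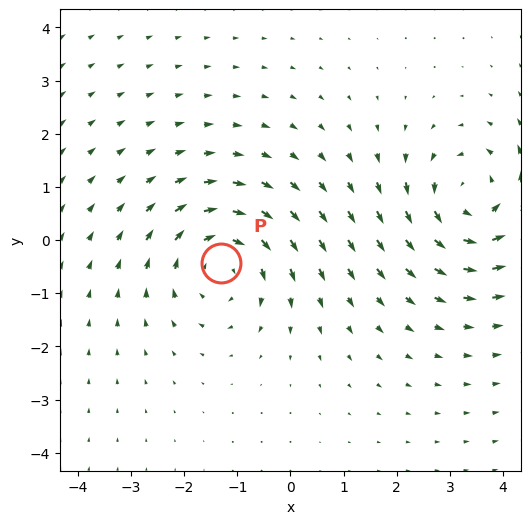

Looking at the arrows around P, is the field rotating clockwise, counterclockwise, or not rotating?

clockwise

Near P at (-1.3, -0.4) the arrows circulate clockwise. The curl (z-component) there is about -4; negative curl means clockwise rotation.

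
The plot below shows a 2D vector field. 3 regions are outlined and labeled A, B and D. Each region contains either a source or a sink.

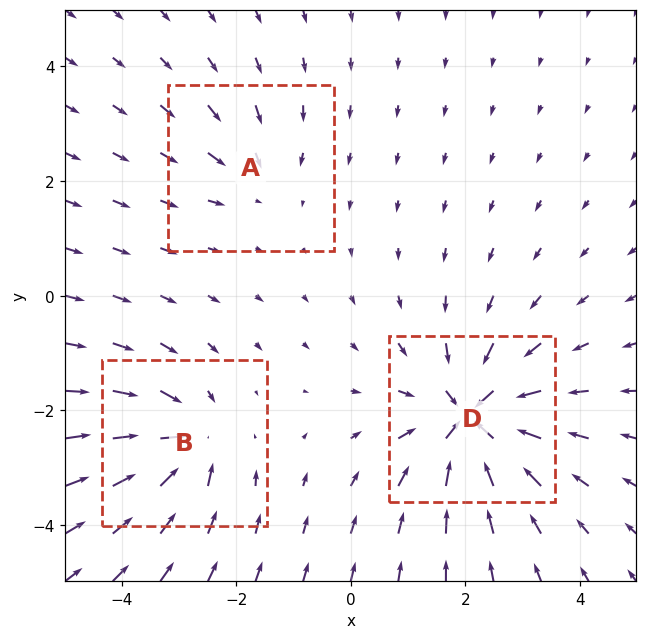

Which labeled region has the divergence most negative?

D

Divergence at each region's feature centre — A: about -2, B: about -4, D: about -6. Region D is most negative.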